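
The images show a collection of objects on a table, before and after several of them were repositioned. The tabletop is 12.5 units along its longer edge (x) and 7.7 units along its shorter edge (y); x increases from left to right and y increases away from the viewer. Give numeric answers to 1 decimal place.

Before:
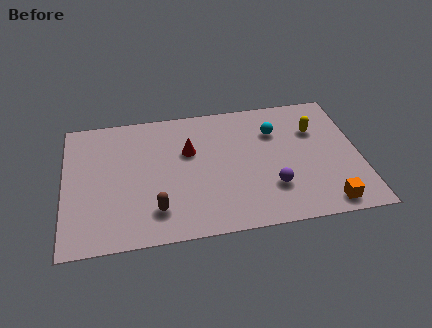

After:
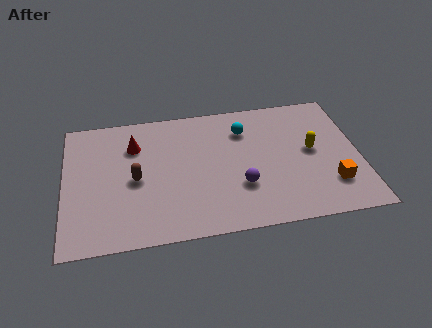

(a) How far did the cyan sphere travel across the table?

1.3

The cyan sphere moved from about (9.0, 5.5) to (7.7, 5.8), a distance of √(1.3² + 0.3²) ≈ 1.3.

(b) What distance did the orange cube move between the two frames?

1.1

From (10.9, 0.9) to (11.2, 2.0), the orange cube covered √(0.3² + 1.1²) ≈ 1.1 units.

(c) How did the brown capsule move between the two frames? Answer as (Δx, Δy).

(-0.8, 1.9)

The brown capsule was at about (3.8, 1.7) and moved to about (3.0, 3.6).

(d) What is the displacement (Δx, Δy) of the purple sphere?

(-1.3, 0.3)

From the two frames, the purple sphere sits at roughly (8.7, 2.2) before and (7.4, 2.5) after.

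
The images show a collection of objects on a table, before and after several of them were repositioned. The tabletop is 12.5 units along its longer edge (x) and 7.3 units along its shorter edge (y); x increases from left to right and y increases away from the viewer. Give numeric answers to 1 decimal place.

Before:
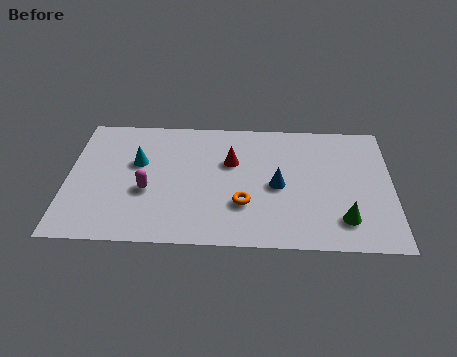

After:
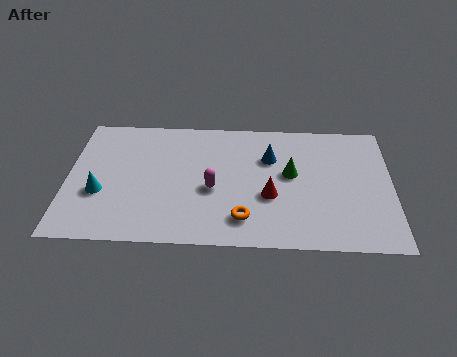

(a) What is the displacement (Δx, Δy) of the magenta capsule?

(2.5, 0.2)

The magenta capsule started near (3.1, 2.9) and ended near (5.6, 3.1).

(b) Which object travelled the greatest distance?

the green cone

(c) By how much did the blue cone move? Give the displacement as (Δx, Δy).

(-0.3, 1.6)

From the two frames, the blue cone sits at roughly (8.1, 3.4) before and (7.8, 5.0) after.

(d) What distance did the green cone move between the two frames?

3.2

The green cone moved from about (10.6, 1.6) to (8.6, 4.1), a distance of √(2.0² + 2.5²) ≈ 3.2.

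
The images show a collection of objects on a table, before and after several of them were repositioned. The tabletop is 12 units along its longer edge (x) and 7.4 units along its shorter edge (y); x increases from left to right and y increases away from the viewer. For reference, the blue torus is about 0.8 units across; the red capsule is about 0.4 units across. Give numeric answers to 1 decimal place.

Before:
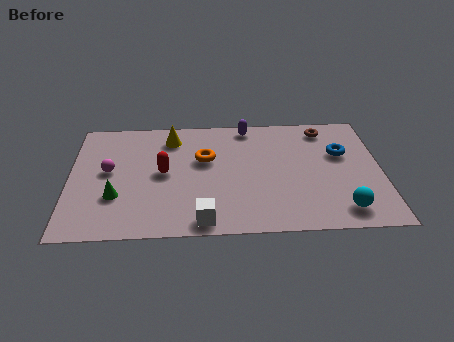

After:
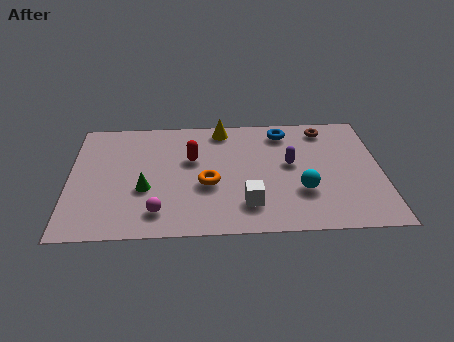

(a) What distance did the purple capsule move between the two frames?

3.0

The purple capsule moved from about (6.9, 6.6) to (8.5, 4.1), a distance of √(1.6² + 2.5²) ≈ 3.0.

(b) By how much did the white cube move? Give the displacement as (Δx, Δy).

(1.7, 0.9)

From the two frames, the white cube sits at roughly (5.1, 0.8) before and (6.8, 1.7) after.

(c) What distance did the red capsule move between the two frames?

1.4

The red capsule was near (3.6, 3.8) before and (4.7, 4.6) after, so it travelled √(1.1² + 0.8²) ≈ 1.4 units.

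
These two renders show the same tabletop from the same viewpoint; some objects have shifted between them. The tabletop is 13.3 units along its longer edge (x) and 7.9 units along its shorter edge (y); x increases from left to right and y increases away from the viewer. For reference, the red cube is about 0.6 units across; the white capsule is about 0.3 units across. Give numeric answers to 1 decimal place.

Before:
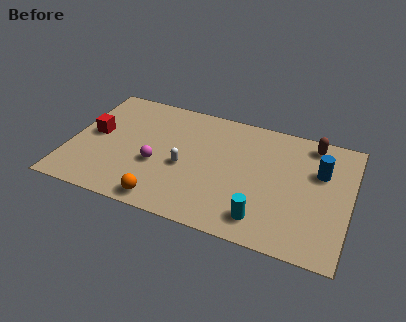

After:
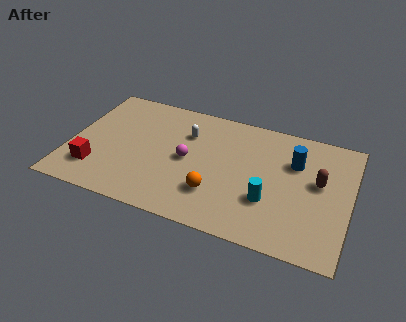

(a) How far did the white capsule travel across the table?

2.2

The white capsule was near (5.5, 3.4) before and (5.4, 5.6) after, so it travelled √(0.1² + 2.2²) ≈ 2.2 units.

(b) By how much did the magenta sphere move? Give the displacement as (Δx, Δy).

(1.4, 0.8)

The magenta sphere started near (4.2, 3.1) and ended near (5.6, 3.9).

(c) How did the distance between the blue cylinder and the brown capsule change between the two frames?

-0.3

The distance was about 1.8 in the first image and 1.5 in the second, so they moved 0.3 units closer together.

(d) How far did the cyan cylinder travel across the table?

1.2

From (9.4, 1.4) to (9.6, 2.6), the cyan cylinder covered √(0.2² + 1.2²) ≈ 1.2 units.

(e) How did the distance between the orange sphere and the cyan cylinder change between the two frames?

-2.1

The distance was about 4.6 in the first image and 2.5 in the second, so they moved 2.1 units closer together.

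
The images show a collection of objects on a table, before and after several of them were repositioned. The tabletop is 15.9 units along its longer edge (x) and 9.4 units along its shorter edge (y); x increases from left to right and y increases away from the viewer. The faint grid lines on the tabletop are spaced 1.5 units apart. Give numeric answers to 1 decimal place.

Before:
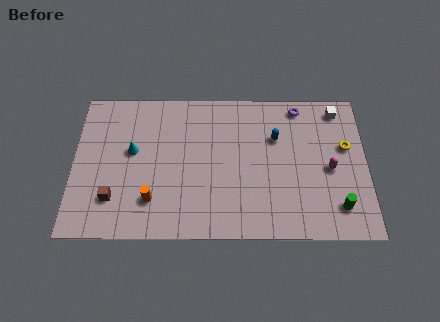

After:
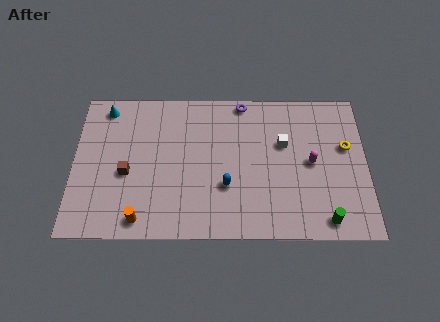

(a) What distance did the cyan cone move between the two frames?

3.2

From (3.2, 5.4) to (1.7, 8.2), the cyan cone covered √(1.5² + 2.8²) ≈ 3.2 units.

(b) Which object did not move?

the yellow torus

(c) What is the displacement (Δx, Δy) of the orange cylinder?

(-0.6, -1.2)

From the two frames, the orange cylinder sits at roughly (4.3, 2.3) before and (3.7, 1.1) after.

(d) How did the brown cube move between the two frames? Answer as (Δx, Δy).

(0.7, 1.6)

The brown cube was at about (2.2, 2.4) and moved to about (2.9, 4.0).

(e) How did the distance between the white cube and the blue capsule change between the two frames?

+0.3

Before: roughly 3.8 units apart; after: 4.1. That's 0.3 units further apart.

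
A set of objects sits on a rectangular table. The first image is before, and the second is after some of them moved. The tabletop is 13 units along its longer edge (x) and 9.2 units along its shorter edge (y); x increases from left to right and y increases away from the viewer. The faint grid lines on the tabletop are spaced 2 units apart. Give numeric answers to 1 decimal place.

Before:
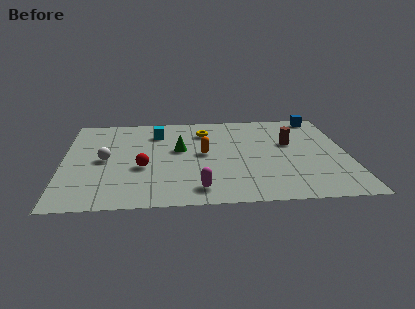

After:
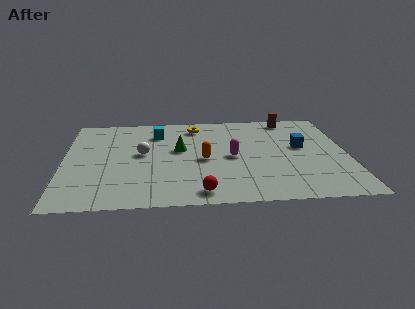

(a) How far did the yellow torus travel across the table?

0.7

The yellow torus moved from about (6.5, 7.1) to (6.1, 7.7), a distance of √(0.4² + 0.6²) ≈ 0.7.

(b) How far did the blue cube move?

3.3

From (11.9, 8.3) to (10.9, 5.2), the blue cube covered √(1.0² + 3.1²) ≈ 3.3 units.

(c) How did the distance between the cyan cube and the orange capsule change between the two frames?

+0.5

They were about 3.1 units apart before and 3.6 after — 0.5 units further apart.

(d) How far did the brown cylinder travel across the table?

2.6

From (10.4, 5.6) to (10.5, 8.2), the brown cylinder covered √(0.1² + 2.6²) ≈ 2.6 units.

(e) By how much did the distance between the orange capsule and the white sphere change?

-1.6

They were about 4.5 units apart before and 2.9 after — 1.6 units closer together.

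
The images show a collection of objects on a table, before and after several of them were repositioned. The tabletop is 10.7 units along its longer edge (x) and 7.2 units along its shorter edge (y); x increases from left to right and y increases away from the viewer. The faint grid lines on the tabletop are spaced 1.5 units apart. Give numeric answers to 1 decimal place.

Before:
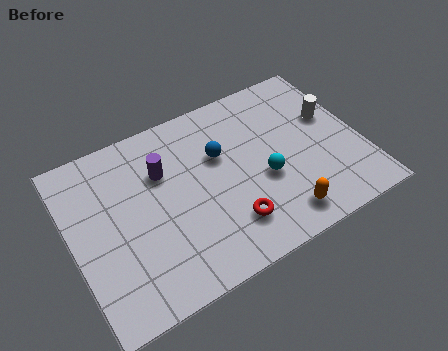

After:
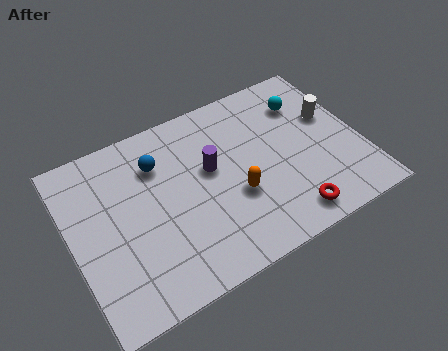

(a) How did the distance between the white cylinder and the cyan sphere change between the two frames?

-1.9

They were about 3.2 units apart before and 1.3 after — 1.9 units closer together.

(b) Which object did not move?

the white cylinder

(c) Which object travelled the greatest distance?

the cyan sphere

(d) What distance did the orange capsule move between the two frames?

2.1

The orange capsule was near (7.3, 1.1) before and (5.9, 2.7) after, so it travelled √(1.4² + 1.6²) ≈ 2.1 units.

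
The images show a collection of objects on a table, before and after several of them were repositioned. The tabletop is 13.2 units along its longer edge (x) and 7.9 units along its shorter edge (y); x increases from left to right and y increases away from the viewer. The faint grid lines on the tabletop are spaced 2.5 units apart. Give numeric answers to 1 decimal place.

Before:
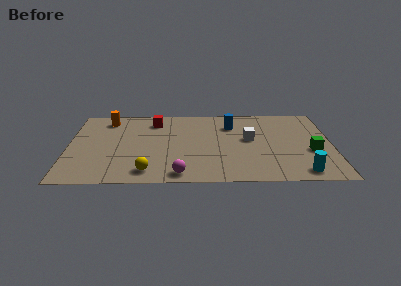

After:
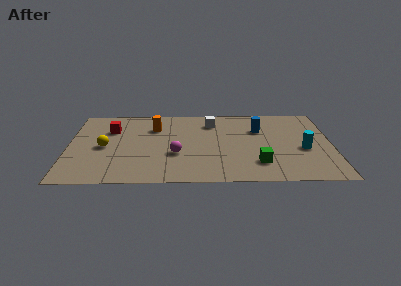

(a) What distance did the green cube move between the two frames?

3.0

The green cube was near (12.2, 3.1) before and (9.5, 1.9) after, so it travelled √(2.7² + 1.2²) ≈ 3.0 units.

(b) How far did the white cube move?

2.6

From (9.1, 4.4) to (7.2, 6.2), the white cube covered √(1.9² + 1.8²) ≈ 2.6 units.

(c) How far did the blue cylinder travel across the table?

1.5

From (8.2, 5.9) to (9.6, 5.4), the blue cylinder covered √(1.4² + 0.5²) ≈ 1.5 units.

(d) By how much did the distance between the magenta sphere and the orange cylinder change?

-3.8

They were about 6.8 units apart before and 3.0 after — 3.8 units closer together.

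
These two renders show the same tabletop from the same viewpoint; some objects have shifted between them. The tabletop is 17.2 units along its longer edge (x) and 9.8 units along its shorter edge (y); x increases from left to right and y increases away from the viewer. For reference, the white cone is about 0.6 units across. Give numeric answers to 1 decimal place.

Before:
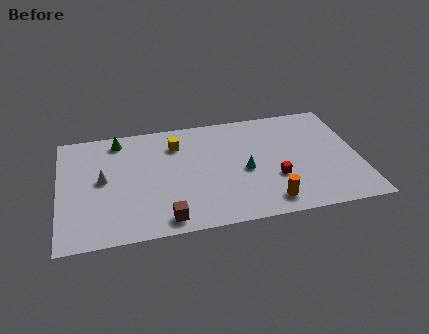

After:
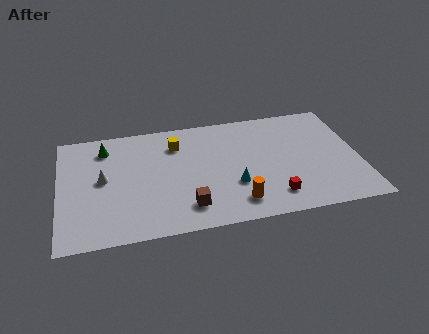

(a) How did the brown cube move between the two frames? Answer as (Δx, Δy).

(1.3, 0.8)

From the two frames, the brown cube sits at roughly (5.9, 1.2) before and (7.2, 2.0) after.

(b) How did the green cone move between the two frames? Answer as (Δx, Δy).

(-0.8, -0.6)

The green cone was at about (3.5, 8.5) and moved to about (2.7, 7.9).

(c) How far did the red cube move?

1.5

From (12.3, 3.4) to (12.1, 1.9), the red cube covered √(0.2² + 1.5²) ≈ 1.5 units.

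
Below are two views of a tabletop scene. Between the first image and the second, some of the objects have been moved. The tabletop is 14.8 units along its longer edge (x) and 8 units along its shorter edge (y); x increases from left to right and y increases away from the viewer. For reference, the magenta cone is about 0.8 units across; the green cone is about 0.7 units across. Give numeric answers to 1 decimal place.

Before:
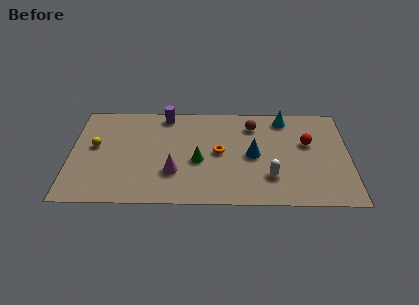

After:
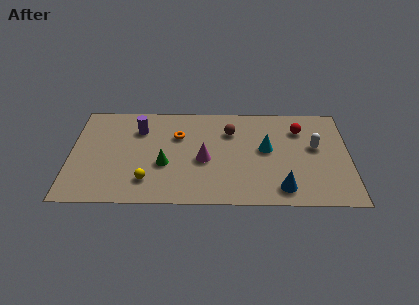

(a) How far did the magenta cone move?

1.9

The magenta cone was near (5.5, 2.5) before and (7.1, 3.5) after, so it travelled √(1.6² + 1.0²) ≈ 1.9 units.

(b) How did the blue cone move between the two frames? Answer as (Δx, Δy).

(1.5, -2.6)

The blue cone was at about (9.7, 3.9) and moved to about (11.2, 1.3).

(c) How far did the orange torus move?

2.6

From (7.9, 4.1) to (5.7, 5.4), the orange torus covered √(2.2² + 1.3²) ≈ 2.6 units.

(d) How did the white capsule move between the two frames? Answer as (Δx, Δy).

(2.4, 2.4)

The white capsule started near (10.6, 2.2) and ended near (13.0, 4.6).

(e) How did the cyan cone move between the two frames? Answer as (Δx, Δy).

(-1.0, -2.5)

From the two frames, the cyan cone sits at roughly (11.4, 6.9) before and (10.4, 4.4) after.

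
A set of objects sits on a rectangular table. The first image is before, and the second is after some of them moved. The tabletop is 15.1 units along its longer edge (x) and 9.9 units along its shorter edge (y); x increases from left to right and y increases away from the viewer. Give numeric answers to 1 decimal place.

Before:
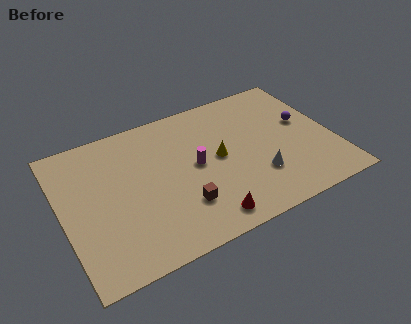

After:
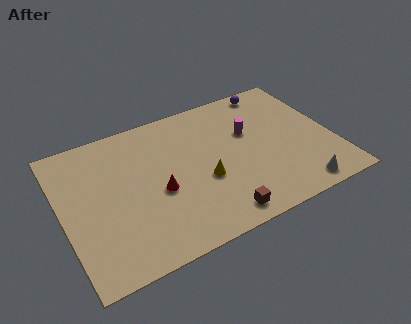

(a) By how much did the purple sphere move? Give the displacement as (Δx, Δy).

(-1.3, 3.2)

From the two frames, the purple sphere sits at roughly (13.7, 5.7) before and (12.4, 8.9) after.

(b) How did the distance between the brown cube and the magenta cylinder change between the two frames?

+3.0

Before: roughly 2.6 units apart; after: 5.6. That's 3.0 units further apart.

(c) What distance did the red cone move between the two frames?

3.6

The red cone was near (7.4, 1.3) before and (5.2, 4.2) after, so it travelled √(2.2² + 2.9²) ≈ 3.6 units.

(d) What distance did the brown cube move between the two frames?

2.3

The brown cube moved from about (6.3, 2.7) to (8.1, 1.2), a distance of √(1.8² + 1.5²) ≈ 2.3.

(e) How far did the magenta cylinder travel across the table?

3.4

The magenta cylinder was near (7.4, 5.1) before and (10.6, 6.2) after, so it travelled √(3.2² + 1.1²) ≈ 3.4 units.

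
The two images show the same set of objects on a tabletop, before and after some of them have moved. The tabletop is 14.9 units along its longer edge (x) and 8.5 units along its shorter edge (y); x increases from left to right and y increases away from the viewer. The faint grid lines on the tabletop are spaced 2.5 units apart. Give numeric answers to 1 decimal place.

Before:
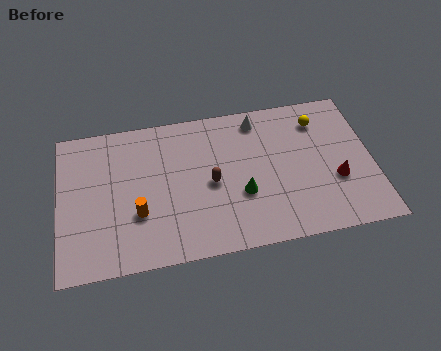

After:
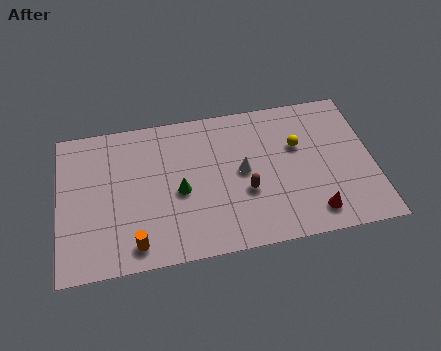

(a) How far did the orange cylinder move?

1.7

The orange cylinder moved from about (3.7, 2.9) to (3.5, 1.2), a distance of √(0.2² + 1.7²) ≈ 1.7.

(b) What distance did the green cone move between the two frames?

3.0

The green cone was near (8.6, 3.1) before and (5.7, 3.8) after, so it travelled √(2.9² + 0.7²) ≈ 3.0 units.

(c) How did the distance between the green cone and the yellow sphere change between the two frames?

+0.6

The distance was about 5.3 in the first image and 5.9 in the second, so they moved 0.6 units further apart.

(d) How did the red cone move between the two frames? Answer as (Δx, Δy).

(-1.2, -1.7)

The red cone started near (13.1, 3.1) and ended near (11.9, 1.4).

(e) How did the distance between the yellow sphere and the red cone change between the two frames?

+0.4

Before: roughly 3.6 units apart; after: 4.0. That's 0.4 units further apart.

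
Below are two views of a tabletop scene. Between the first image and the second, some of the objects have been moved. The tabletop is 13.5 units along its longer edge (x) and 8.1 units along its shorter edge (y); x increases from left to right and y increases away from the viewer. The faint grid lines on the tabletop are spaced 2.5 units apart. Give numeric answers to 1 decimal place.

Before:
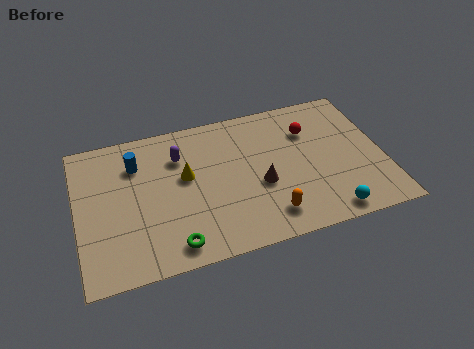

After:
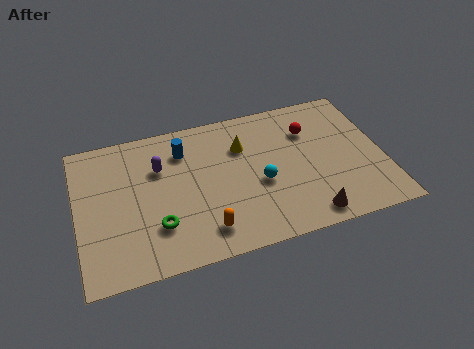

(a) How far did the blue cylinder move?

2.1

The blue cylinder moved from about (2.7, 6.0) to (4.8, 6.2), a distance of √(2.1² + 0.2²) ≈ 2.1.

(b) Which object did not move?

the red sphere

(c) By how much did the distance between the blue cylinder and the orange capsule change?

-2.4

The distance was about 7.1 in the first image and 4.7 in the second, so they moved 2.4 units closer together.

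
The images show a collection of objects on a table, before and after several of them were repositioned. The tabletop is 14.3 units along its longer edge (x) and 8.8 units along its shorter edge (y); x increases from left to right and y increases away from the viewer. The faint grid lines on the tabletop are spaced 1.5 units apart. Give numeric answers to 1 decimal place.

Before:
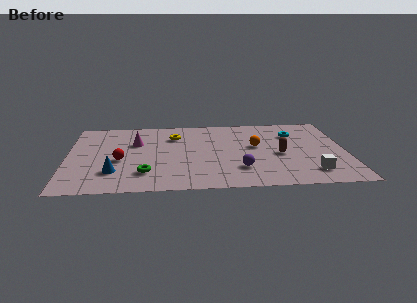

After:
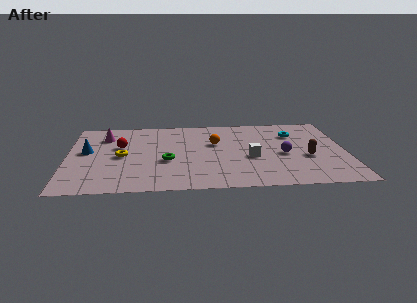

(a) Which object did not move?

the cyan torus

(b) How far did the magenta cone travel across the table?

1.8

The magenta cone moved from about (3.5, 5.8) to (1.9, 6.7), a distance of √(1.6² + 0.9²) ≈ 1.8.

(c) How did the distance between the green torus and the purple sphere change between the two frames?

+1.2

The distance was about 4.8 in the first image and 6.0 in the second, so they moved 1.2 units further apart.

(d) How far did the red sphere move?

1.7

The red sphere was near (2.7, 3.7) before and (2.7, 5.4) after, so it travelled √(0.0² + 1.7²) ≈ 1.7 units.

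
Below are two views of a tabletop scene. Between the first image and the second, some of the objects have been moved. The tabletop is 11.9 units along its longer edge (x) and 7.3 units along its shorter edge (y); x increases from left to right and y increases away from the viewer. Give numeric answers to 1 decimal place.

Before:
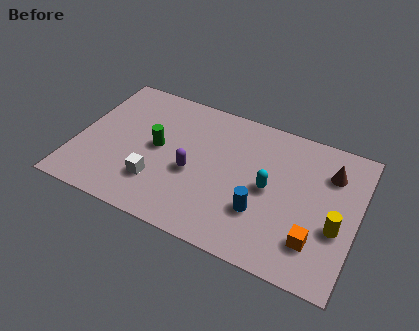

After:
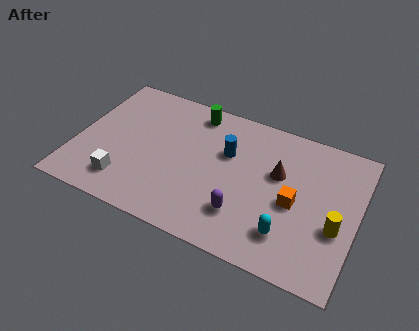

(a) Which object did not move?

the yellow cylinder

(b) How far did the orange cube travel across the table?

1.8

The orange cube moved from about (10.3, 1.8) to (9.3, 3.3), a distance of √(1.0² + 1.5²) ≈ 1.8.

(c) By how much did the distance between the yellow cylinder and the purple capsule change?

-2.2

They were about 6.1 units apart before and 3.9 after — 2.2 units closer together.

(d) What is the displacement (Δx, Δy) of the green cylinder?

(1.3, 2.5)

The green cylinder started near (3.4, 3.8) and ended near (4.7, 6.3).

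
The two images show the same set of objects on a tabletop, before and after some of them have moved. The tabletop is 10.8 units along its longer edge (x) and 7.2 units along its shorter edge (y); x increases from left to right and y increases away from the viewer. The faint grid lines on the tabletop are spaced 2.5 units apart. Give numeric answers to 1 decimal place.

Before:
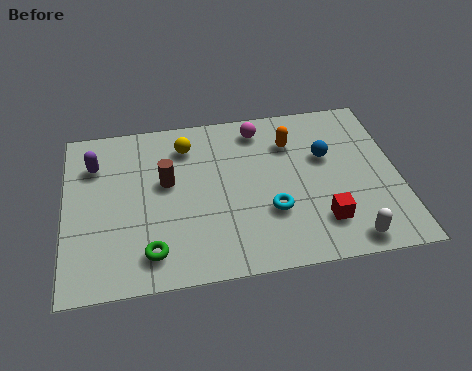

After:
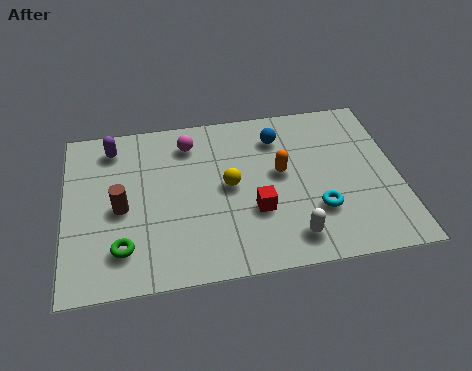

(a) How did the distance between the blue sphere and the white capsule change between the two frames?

+0.7

The distance was about 3.7 in the first image and 4.4 in the second, so they moved 0.7 units further apart.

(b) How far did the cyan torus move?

1.5

The cyan torus moved from about (6.6, 2.4) to (8.1, 2.2), a distance of √(1.5² + 0.2²) ≈ 1.5.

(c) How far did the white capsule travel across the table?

1.8

The white capsule was near (9.0, 0.8) before and (7.2, 1.2) after, so it travelled √(1.8² + 0.4²) ≈ 1.8 units.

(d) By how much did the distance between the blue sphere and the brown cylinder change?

+0.5

They were about 5.2 units apart before and 5.7 after — 0.5 units further apart.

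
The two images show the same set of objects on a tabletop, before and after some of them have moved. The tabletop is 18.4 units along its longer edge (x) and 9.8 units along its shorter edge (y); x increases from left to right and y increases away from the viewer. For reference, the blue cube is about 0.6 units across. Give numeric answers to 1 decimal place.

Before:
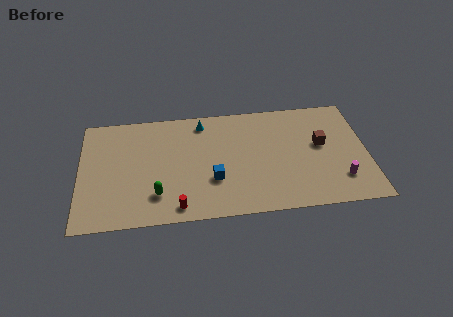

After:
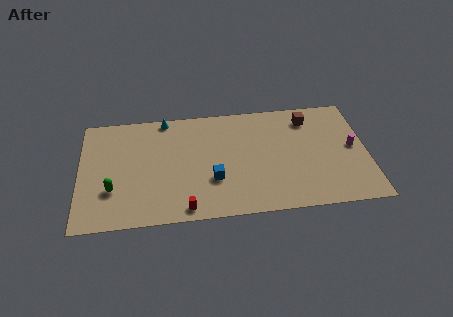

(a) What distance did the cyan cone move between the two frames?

2.5

The cyan cone was near (7.9, 8.4) before and (5.5, 9.0) after, so it travelled √(2.4² + 0.6²) ≈ 2.5 units.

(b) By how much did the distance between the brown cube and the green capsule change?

+2.5

They were about 11.1 units apart before and 13.6 after — 2.5 units further apart.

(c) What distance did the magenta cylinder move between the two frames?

2.8

From (16.6, 2.4) to (17.5, 5.1), the magenta cylinder covered √(0.9² + 2.7²) ≈ 2.8 units.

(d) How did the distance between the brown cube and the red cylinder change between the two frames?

+0.4

Before: roughly 10.3 units apart; after: 10.7. That's 0.4 units further apart.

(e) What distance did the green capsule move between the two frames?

2.9

The green capsule was near (4.9, 2.4) before and (2.1, 3.1) after, so it travelled √(2.8² + 0.7²) ≈ 2.9 units.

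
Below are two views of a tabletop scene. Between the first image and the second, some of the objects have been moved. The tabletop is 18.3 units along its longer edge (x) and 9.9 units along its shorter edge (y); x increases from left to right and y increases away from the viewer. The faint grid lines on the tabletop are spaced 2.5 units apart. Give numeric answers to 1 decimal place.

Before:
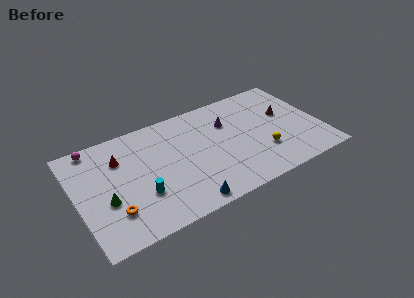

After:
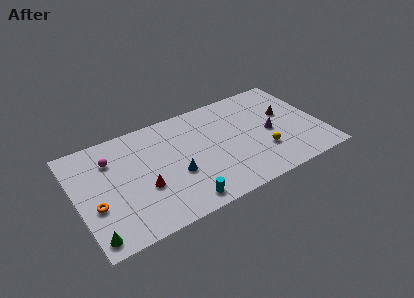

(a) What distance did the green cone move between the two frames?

2.9

From (2.0, 3.8) to (0.8, 1.2), the green cone covered √(1.2² + 2.6²) ≈ 2.9 units.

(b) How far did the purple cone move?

3.7

From (11.6, 6.9) to (14.5, 4.6), the purple cone covered √(2.9² + 2.3²) ≈ 3.7 units.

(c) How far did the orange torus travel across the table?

1.6

The orange torus was near (2.4, 2.6) before and (1.2, 3.7) after, so it travelled √(1.2² + 1.1²) ≈ 1.6 units.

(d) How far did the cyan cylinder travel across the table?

3.4

From (4.5, 3.2) to (7.3, 1.2), the cyan cylinder covered √(2.8² + 2.0²) ≈ 3.4 units.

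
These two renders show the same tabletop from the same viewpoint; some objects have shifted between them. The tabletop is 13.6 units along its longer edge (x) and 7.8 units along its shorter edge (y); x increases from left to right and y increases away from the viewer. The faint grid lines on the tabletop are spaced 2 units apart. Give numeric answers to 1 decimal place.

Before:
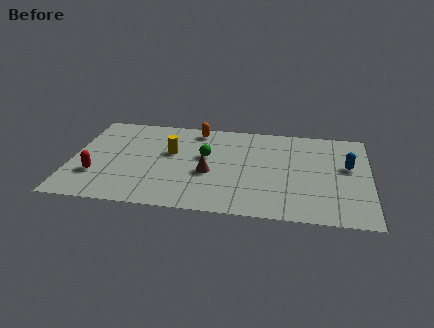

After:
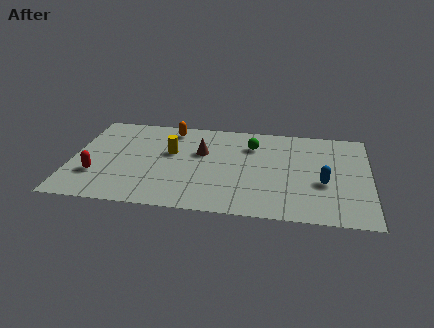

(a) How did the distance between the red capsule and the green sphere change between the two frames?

+2.4

Before: roughly 5.4 units apart; after: 7.8. That's 2.4 units further apart.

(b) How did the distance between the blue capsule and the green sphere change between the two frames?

-2.2

Before: roughly 6.5 units apart; after: 4.3. That's 2.2 units closer together.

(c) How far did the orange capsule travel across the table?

1.2

The orange capsule was near (5.6, 6.8) before and (4.4, 6.7) after, so it travelled √(1.2² + 0.1²) ≈ 1.2 units.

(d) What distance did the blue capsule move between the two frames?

1.9

The blue capsule was near (12.6, 4.6) before and (11.5, 3.1) after, so it travelled √(1.1² + 1.5²) ≈ 1.9 units.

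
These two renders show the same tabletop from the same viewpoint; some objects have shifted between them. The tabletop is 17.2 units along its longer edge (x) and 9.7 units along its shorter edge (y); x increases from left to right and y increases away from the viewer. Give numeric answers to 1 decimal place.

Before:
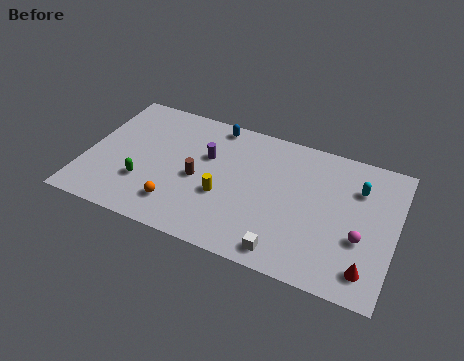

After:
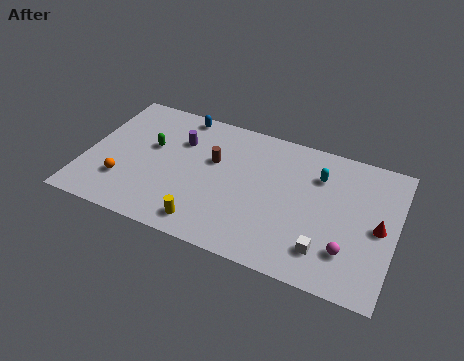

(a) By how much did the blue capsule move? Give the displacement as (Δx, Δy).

(-2.0, 0.1)

From the two frames, the blue capsule sits at roughly (6.8, 8.7) before and (4.8, 8.8) after.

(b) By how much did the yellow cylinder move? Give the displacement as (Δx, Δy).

(-0.7, -2.3)

The yellow cylinder started near (7.8, 3.7) and ended near (7.1, 1.4).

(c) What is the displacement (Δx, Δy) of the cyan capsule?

(-2.2, 0.1)

The cyan capsule was at about (15.0, 7.0) and moved to about (12.8, 7.1).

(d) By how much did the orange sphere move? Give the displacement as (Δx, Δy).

(-3.1, 0.6)

From the two frames, the orange sphere sits at roughly (5.4, 2.1) before and (2.3, 2.7) after.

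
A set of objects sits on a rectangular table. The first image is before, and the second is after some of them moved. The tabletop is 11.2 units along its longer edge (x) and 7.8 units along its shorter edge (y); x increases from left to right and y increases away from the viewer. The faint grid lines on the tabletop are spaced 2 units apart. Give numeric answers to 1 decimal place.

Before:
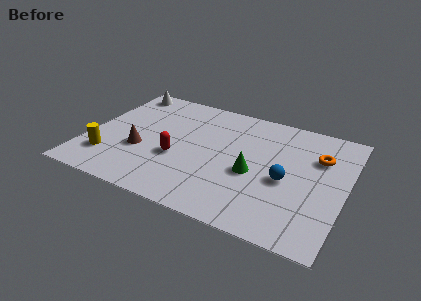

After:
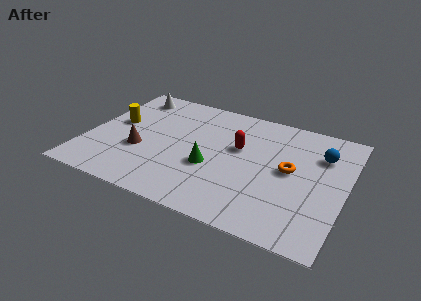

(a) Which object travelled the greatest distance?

the red capsule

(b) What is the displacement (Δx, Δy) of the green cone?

(-1.8, -0.3)

The green cone was at about (7.3, 3.3) and moved to about (5.5, 3.0).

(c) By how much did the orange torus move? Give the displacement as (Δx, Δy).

(-1.1, -1.3)

The orange torus was at about (9.9, 5.4) and moved to about (8.8, 4.1).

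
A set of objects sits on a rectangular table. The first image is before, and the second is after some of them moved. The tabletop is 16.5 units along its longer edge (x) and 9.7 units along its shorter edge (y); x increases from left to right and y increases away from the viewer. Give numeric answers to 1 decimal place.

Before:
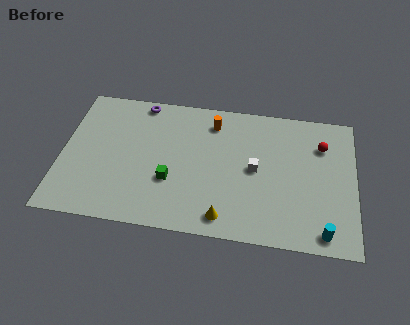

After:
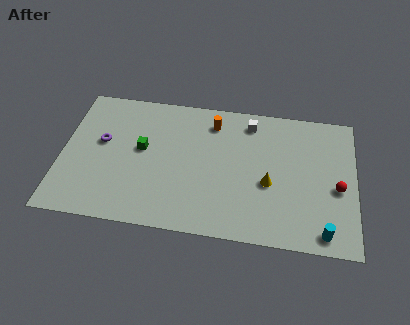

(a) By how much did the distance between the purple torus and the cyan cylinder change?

+0.4

Before: roughly 13.0 units apart; after: 13.4. That's 0.4 units further apart.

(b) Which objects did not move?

the cyan cylinder and the orange cylinder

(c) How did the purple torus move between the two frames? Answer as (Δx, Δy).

(-2.1, -3.2)

From the two frames, the purple torus sits at roughly (4.3, 8.8) before and (2.2, 5.6) after.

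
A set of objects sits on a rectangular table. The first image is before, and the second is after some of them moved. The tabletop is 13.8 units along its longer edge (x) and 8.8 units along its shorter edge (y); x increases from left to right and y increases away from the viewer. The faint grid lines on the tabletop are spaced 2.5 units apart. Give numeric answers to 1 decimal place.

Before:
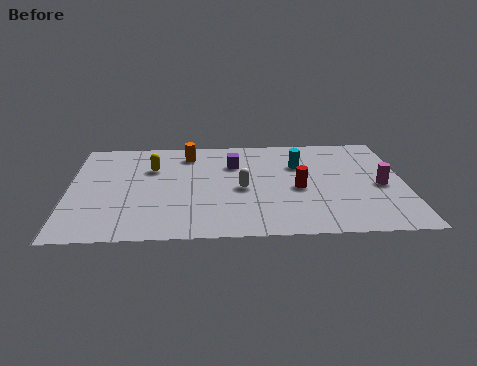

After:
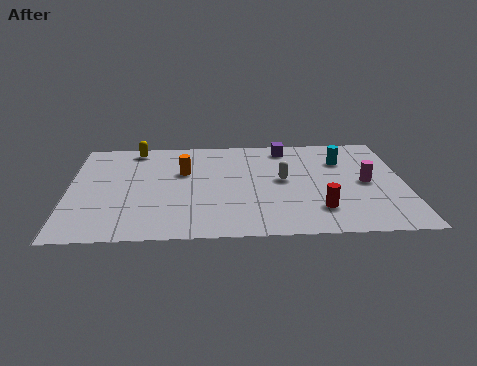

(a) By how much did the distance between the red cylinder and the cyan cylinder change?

+2.2

They were about 2.1 units apart before and 4.3 after — 2.2 units further apart.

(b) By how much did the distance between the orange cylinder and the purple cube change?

+2.6

The distance was about 2.1 in the first image and 4.7 in the second, so they moved 2.6 units further apart.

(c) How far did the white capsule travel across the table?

1.8

The white capsule moved from about (7.1, 4.0) to (8.8, 4.7), a distance of √(1.7² + 0.7²) ≈ 1.8.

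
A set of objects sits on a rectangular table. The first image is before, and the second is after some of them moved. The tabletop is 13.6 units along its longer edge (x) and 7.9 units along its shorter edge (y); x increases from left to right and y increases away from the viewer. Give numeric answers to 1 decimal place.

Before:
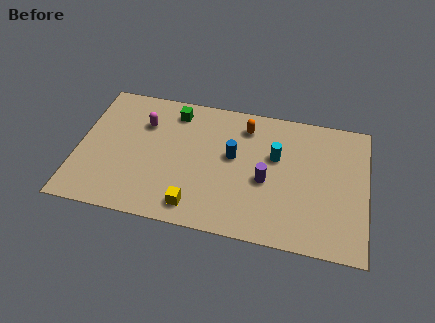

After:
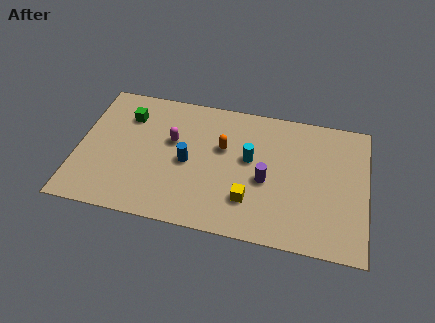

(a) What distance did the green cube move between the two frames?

2.3

From (4.4, 6.6) to (2.2, 5.9), the green cube covered √(2.2² + 0.7²) ≈ 2.3 units.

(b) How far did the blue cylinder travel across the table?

2.2

From (7.3, 4.5) to (5.2, 3.7), the blue cylinder covered √(2.1² + 0.8²) ≈ 2.2 units.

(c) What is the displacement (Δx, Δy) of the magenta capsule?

(1.4, -0.8)

The magenta capsule was at about (3.0, 5.6) and moved to about (4.4, 4.8).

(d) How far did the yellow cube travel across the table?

2.7

From (5.7, 1.2) to (8.2, 2.1), the yellow cube covered √(2.5² + 0.9²) ≈ 2.7 units.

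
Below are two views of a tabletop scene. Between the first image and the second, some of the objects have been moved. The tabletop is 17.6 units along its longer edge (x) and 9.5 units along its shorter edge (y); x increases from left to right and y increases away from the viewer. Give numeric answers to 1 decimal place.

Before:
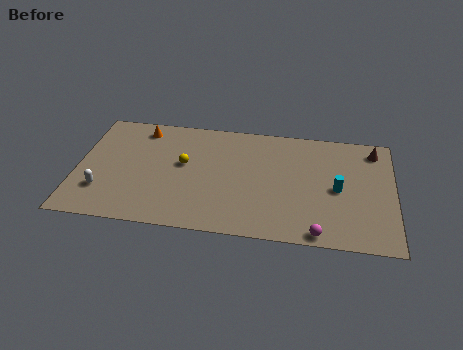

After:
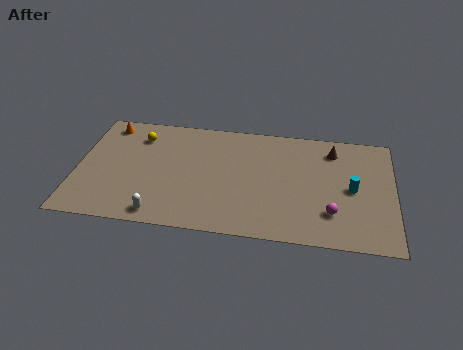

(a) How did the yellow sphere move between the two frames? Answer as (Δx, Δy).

(-2.6, 2.0)

From the two frames, the yellow sphere sits at roughly (5.9, 5.4) before and (3.3, 7.4) after.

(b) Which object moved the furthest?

the white capsule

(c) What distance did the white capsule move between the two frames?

3.6

The white capsule was near (1.5, 2.6) before and (4.8, 1.1) after, so it travelled √(3.3² + 1.5²) ≈ 3.6 units.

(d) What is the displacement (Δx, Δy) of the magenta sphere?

(0.7, 1.7)

The magenta sphere started near (13.5, 0.8) and ended near (14.2, 2.5).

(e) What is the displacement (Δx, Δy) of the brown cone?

(-2.3, -0.3)

From the two frames, the brown cone sits at roughly (16.5, 8.0) before and (14.2, 7.7) after.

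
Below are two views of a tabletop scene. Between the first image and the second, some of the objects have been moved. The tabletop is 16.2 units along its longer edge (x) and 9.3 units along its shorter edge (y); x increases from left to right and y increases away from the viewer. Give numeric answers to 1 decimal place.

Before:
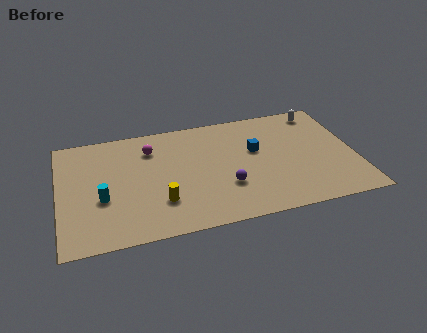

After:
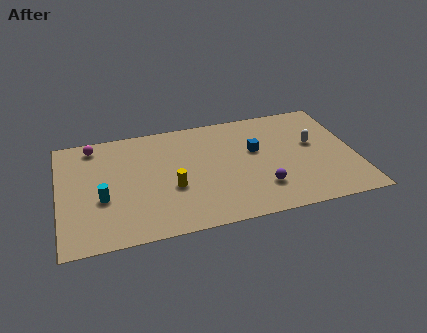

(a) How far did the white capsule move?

2.8

The white capsule was near (14.6, 8.1) before and (14.0, 5.4) after, so it travelled √(0.6² + 2.7²) ≈ 2.8 units.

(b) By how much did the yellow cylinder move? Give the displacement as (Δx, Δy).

(0.7, 1.0)

The yellow cylinder was at about (5.4, 2.6) and moved to about (6.1, 3.6).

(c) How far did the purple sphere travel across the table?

2.0

The purple sphere was near (9.0, 3.0) before and (10.9, 2.4) after, so it travelled √(1.9² + 0.6²) ≈ 2.0 units.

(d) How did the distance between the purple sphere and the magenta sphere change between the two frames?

+4.9

They were about 5.7 units apart before and 10.6 after — 4.9 units further apart.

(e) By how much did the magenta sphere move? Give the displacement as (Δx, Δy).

(-3.1, 1.0)

The magenta sphere started near (5.1, 7.1) and ended near (2.0, 8.1).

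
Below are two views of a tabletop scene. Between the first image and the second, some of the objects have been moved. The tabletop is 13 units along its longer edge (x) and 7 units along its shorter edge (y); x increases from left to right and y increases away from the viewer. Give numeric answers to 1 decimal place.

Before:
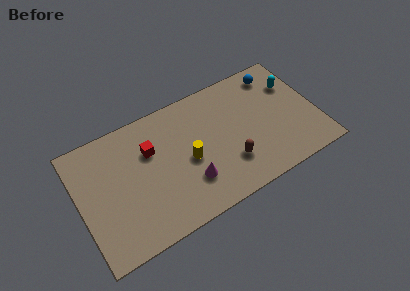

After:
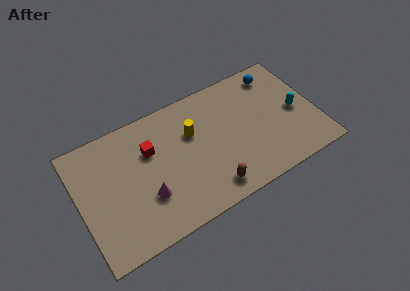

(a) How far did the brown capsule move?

1.5

The brown capsule moved from about (8.0, 2.0) to (6.8, 1.1), a distance of √(1.2² + 0.9²) ≈ 1.5.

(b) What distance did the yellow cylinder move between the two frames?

1.5

From (5.9, 3.2) to (6.3, 4.6), the yellow cylinder covered √(0.4² + 1.4²) ≈ 1.5 units.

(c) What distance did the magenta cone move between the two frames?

2.3

From (5.8, 2.0) to (3.5, 2.3), the magenta cone covered √(2.3² + 0.3²) ≈ 2.3 units.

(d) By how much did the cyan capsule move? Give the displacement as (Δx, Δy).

(-0.1, -1.6)

From the two frames, the cyan capsule sits at roughly (12.0, 4.9) before and (11.9, 3.3) after.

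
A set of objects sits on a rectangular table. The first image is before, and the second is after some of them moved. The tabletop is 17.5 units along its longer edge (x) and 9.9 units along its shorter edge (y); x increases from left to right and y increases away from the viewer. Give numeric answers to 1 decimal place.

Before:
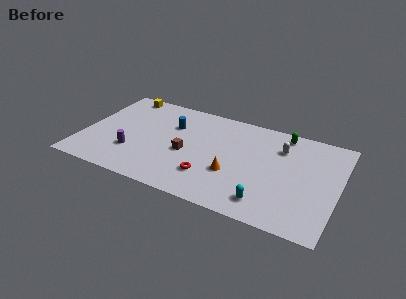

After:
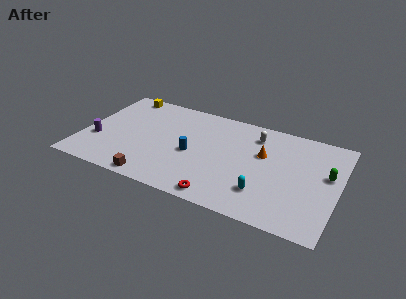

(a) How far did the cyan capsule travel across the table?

0.9

The cyan capsule was near (13.0, 1.7) before and (12.7, 2.5) after, so it travelled √(0.3² + 0.8²) ≈ 0.9 units.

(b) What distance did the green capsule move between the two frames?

4.5

From (13.4, 8.8) to (16.7, 5.8), the green capsule covered √(3.3² + 3.0²) ≈ 4.5 units.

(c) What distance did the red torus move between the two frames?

1.9

The red torus moved from about (9.0, 2.6) to (10.0, 1.0), a distance of √(1.0² + 1.6²) ≈ 1.9.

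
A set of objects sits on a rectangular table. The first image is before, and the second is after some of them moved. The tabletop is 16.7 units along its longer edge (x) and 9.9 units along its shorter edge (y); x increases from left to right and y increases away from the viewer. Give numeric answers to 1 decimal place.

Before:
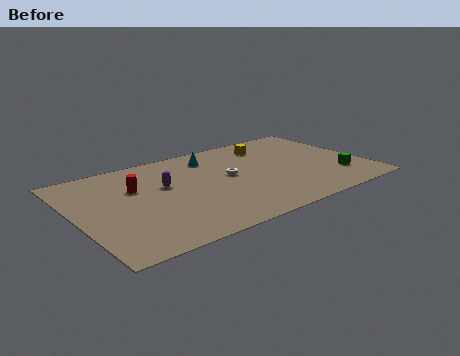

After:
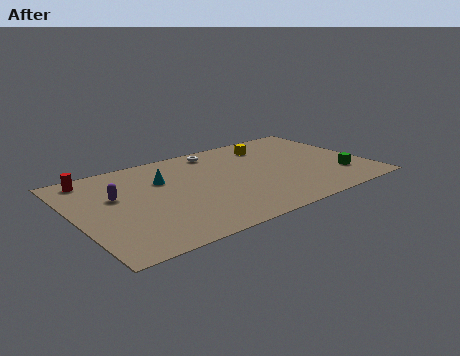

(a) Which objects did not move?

the yellow cube and the green cube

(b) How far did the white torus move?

3.2

The white torus moved from about (8.9, 5.4) to (8.7, 8.6), a distance of √(0.2² + 3.2²) ≈ 3.2.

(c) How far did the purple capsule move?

2.8

From (5.2, 6.0) to (2.4, 6.1), the purple capsule covered √(2.8² + 0.1²) ≈ 2.8 units.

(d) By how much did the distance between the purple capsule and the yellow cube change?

+2.7

They were about 6.9 units apart before and 9.6 after — 2.7 units further apart.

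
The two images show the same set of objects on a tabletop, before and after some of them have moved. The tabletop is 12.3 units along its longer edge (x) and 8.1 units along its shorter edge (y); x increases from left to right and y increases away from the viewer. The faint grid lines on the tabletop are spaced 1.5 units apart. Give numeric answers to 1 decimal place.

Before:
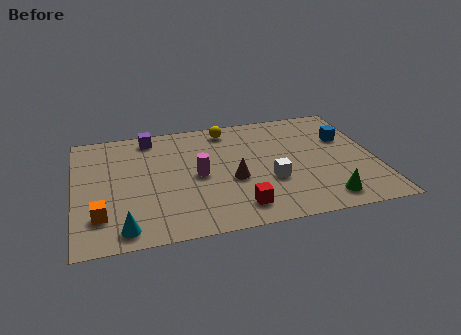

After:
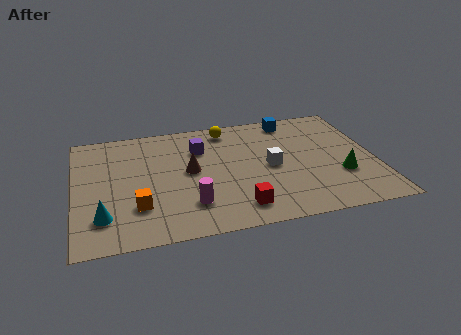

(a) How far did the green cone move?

1.7

From (10.0, 1.2) to (10.8, 2.7), the green cone covered √(0.8² + 1.5²) ≈ 1.7 units.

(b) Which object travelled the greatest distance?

the blue cube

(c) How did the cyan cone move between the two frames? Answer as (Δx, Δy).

(-0.8, 0.9)

From the two frames, the cyan cone sits at roughly (1.9, 1.0) before and (1.1, 1.9) after.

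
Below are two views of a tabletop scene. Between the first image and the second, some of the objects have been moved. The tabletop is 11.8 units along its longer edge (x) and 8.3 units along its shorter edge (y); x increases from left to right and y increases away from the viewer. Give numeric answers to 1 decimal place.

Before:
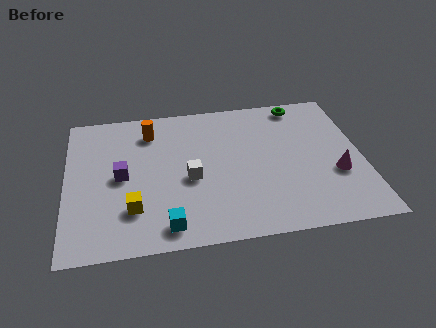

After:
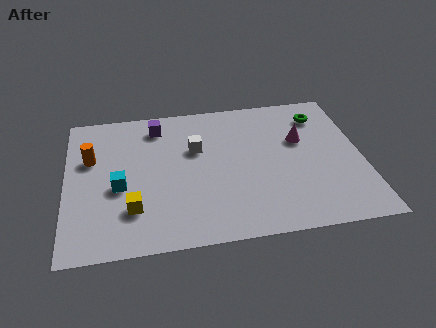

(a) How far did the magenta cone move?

2.6

The magenta cone moved from about (10.7, 3.0) to (9.4, 5.2), a distance of √(1.3² + 2.2²) ≈ 2.6.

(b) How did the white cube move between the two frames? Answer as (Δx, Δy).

(0.3, 1.7)

The white cube started near (4.9, 3.6) and ended near (5.2, 5.3).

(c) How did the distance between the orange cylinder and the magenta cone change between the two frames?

+0.3

Before: roughly 8.1 units apart; after: 8.4. That's 0.3 units further apart.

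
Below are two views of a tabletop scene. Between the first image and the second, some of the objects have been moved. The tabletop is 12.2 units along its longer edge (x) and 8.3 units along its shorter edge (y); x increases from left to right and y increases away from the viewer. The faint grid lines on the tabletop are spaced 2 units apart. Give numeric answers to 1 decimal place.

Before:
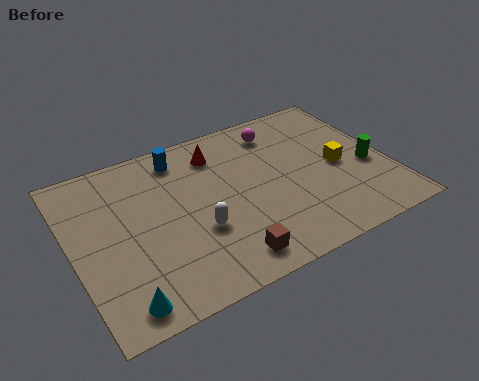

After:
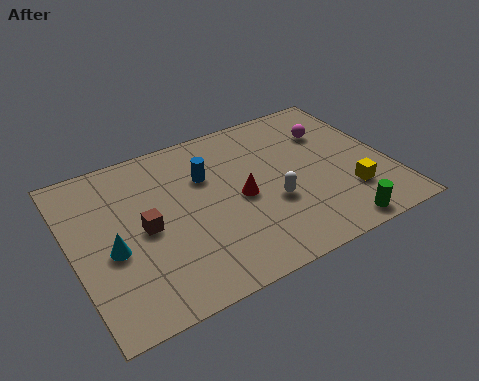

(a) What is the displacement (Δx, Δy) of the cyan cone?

(0.0, 2.5)

The cyan cone started near (1.4, 1.0) and ended near (1.4, 3.5).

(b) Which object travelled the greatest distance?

the brown cube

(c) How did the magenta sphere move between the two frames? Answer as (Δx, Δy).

(1.9, -0.9)

From the two frames, the magenta sphere sits at roughly (8.4, 6.8) before and (10.3, 5.9) after.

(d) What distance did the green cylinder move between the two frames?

3.2

The green cylinder moved from about (11.4, 3.4) to (9.6, 0.8), a distance of √(1.8² + 2.6²) ≈ 3.2.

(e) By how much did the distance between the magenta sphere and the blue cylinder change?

+1.1

Before: roughly 3.9 units apart; after: 5.0. That's 1.1 units further apart.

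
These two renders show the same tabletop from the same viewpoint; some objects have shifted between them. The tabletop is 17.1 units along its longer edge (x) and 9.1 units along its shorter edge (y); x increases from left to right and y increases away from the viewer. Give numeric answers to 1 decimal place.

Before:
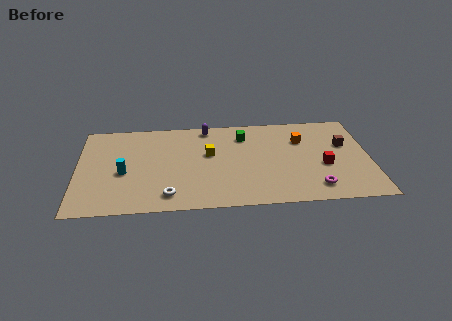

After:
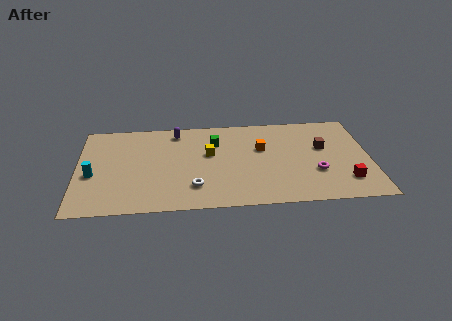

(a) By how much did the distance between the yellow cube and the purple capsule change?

+0.4

Before: roughly 2.7 units apart; after: 3.1. That's 0.4 units further apart.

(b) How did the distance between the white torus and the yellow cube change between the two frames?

-1.3

Before: roughly 4.6 units apart; after: 3.3. That's 1.3 units closer together.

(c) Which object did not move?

the yellow cube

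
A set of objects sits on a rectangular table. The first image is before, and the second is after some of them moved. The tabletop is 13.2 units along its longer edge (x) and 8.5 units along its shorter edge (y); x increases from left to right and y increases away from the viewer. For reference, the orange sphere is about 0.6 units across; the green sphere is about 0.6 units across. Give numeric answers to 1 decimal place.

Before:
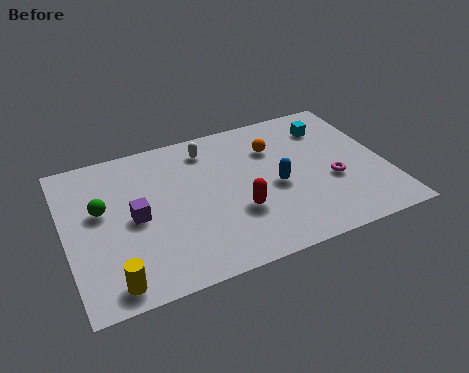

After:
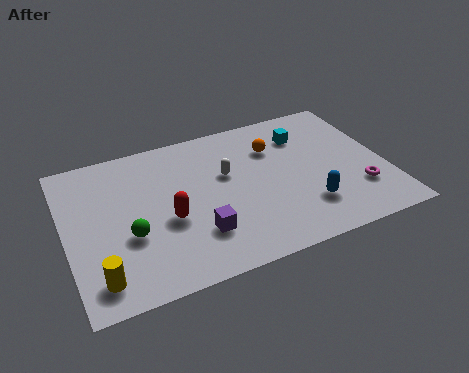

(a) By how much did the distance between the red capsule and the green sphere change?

-4.2

The distance was about 5.8 in the first image and 1.6 in the second, so they moved 4.2 units closer together.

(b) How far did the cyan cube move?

1.1

The cyan cube moved from about (11.2, 6.6) to (10.1, 6.4), a distance of √(1.1² + 0.2²) ≈ 1.1.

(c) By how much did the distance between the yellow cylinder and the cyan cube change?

-0.8

The distance was about 11.1 in the first image and 10.3 in the second, so they moved 0.8 units closer together.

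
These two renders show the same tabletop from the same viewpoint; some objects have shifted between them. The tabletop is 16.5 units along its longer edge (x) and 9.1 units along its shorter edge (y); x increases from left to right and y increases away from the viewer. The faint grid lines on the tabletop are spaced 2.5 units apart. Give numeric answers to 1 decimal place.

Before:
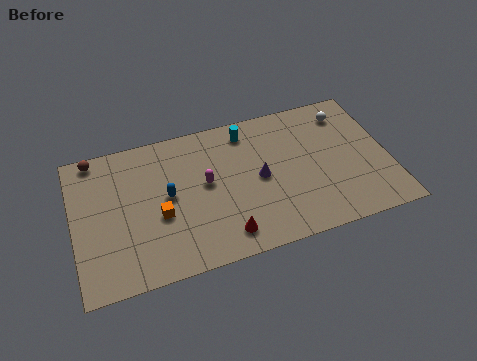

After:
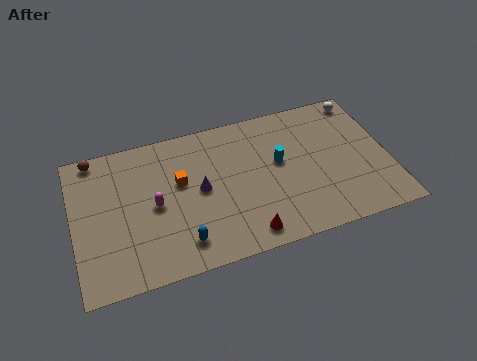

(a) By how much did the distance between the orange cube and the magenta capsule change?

-1.0

Before: roughly 2.8 units apart; after: 1.8. That's 1.0 units closer together.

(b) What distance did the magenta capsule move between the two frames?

2.8

From (6.9, 5.0) to (4.2, 4.4), the magenta capsule covered √(2.7² + 0.6²) ≈ 2.8 units.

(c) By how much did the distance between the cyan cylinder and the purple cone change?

+1.0

The distance was about 3.2 in the first image and 4.2 in the second, so they moved 1.0 units further apart.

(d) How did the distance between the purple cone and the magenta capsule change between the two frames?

-0.4

Before: roughly 2.8 units apart; after: 2.4. That's 0.4 units closer together.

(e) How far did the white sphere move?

1.1

From (14.6, 7.4) to (15.5, 8.1), the white sphere covered √(0.9² + 0.7²) ≈ 1.1 units.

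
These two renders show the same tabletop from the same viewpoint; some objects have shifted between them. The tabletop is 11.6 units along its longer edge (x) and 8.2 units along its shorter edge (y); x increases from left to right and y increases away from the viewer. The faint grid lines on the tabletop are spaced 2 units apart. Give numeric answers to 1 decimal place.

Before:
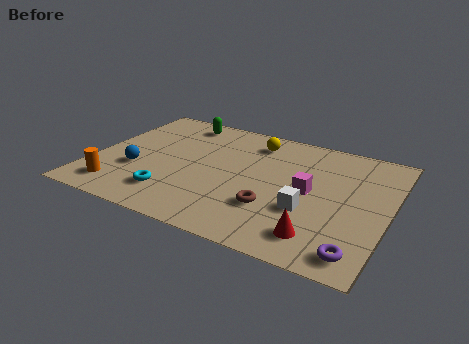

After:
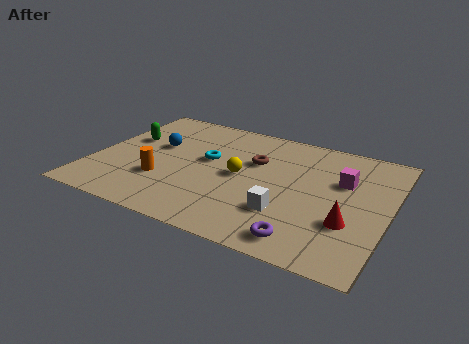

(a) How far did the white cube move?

0.9

The white cube moved from about (8.6, 2.9) to (7.8, 2.4), a distance of √(0.8² + 0.5²) ≈ 0.9.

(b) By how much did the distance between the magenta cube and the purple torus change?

+0.6

The distance was about 3.7 in the first image and 4.3 in the second, so they moved 0.6 units further apart.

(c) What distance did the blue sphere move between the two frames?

2.1

The blue sphere was near (1.8, 2.9) before and (2.3, 4.9) after, so it travelled √(0.5² + 2.0²) ≈ 2.1 units.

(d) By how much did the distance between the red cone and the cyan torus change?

+0.3

The distance was about 5.8 in the first image and 6.1 in the second, so they moved 0.3 units further apart.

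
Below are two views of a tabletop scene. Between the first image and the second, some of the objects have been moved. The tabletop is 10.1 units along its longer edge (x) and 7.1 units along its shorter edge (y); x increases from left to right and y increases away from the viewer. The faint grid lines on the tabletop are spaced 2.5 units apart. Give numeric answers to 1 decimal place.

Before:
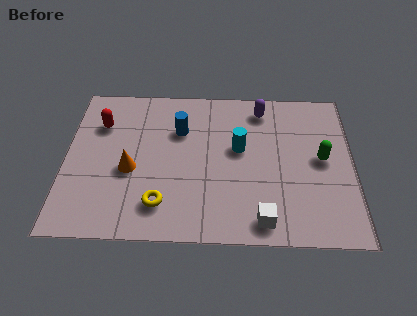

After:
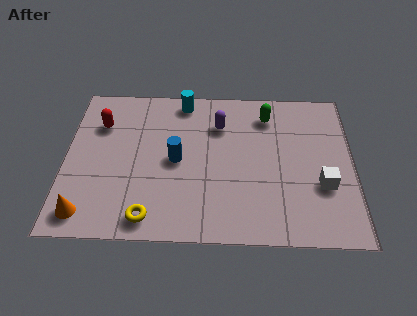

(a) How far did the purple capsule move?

1.7

The purple capsule was near (6.9, 6.0) before and (5.4, 5.2) after, so it travelled √(1.5² + 0.8²) ≈ 1.7 units.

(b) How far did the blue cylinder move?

1.4

The blue cylinder moved from about (4.0, 4.9) to (3.9, 3.5), a distance of √(0.1² + 1.4²) ≈ 1.4.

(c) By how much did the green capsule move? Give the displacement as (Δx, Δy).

(-1.9, 2.0)

The green capsule was at about (9.0, 3.7) and moved to about (7.1, 5.7).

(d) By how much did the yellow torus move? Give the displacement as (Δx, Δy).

(-0.4, -0.6)

From the two frames, the yellow torus sits at roughly (3.4, 1.5) before and (3.0, 0.9) after.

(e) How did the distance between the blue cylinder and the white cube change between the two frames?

+0.3

The distance was about 4.9 in the first image and 5.2 in the second, so they moved 0.3 units further apart.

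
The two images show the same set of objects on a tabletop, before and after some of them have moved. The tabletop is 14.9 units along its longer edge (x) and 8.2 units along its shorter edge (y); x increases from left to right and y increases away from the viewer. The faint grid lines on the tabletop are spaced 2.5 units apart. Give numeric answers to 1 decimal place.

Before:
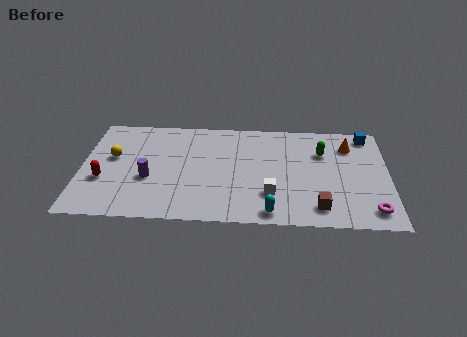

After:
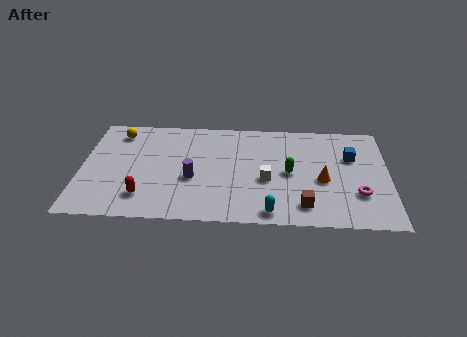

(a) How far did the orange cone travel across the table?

3.1

The orange cone was near (13.0, 6.3) before and (11.7, 3.5) after, so it travelled √(1.3² + 2.8²) ≈ 3.1 units.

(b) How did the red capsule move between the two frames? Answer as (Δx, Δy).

(2.0, -1.2)

The red capsule started near (1.1, 3.0) and ended near (3.1, 1.8).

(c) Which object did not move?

the cyan capsule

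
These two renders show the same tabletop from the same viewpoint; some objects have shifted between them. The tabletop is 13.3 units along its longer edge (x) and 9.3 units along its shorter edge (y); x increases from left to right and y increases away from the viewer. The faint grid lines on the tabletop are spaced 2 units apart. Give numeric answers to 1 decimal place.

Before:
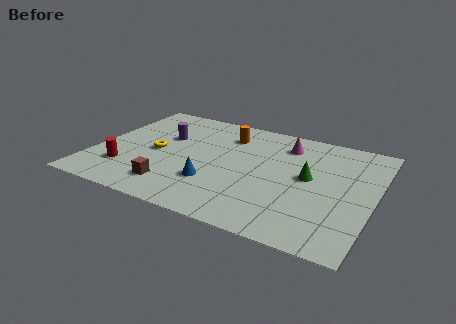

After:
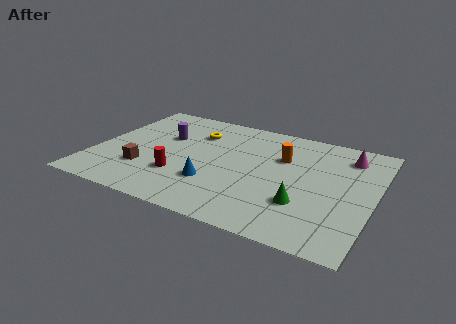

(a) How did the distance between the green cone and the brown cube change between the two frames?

+0.7

Before: roughly 6.9 units apart; after: 7.6. That's 0.7 units further apart.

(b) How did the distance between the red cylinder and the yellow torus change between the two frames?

+1.7

Before: roughly 2.3 units apart; after: 4.0. That's 1.7 units further apart.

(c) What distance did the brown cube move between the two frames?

1.7

From (4.1, 1.8) to (2.6, 2.7), the brown cube covered √(1.5² + 0.9²) ≈ 1.7 units.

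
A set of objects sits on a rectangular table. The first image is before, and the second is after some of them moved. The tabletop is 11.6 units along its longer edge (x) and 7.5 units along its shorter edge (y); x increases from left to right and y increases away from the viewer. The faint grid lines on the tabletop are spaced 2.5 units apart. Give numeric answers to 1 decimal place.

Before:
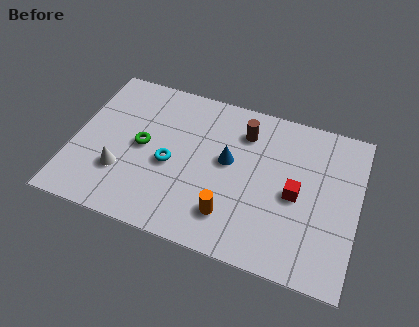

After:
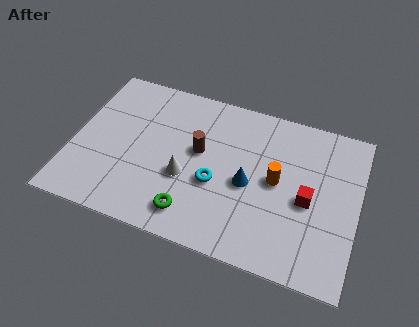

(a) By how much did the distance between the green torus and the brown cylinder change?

-1.5

They were about 4.5 units apart before and 3.0 after — 1.5 units closer together.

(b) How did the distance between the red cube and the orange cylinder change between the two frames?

-1.7

The distance was about 3.1 in the first image and 1.4 in the second, so they moved 1.7 units closer together.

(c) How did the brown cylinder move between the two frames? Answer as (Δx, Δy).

(-1.7, -1.5)

From the two frames, the brown cylinder sits at roughly (6.8, 5.8) before and (5.1, 4.3) after.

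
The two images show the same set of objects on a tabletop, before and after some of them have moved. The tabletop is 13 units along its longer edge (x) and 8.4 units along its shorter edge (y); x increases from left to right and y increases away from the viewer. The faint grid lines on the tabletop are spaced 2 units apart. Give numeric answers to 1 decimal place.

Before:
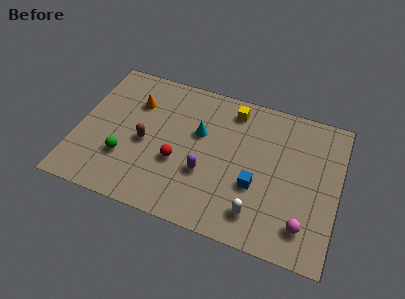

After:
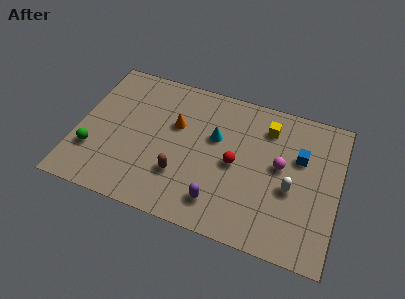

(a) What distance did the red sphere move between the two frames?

2.9

From (5.1, 3.2) to (7.9, 4.0), the red sphere covered √(2.8² + 0.8²) ≈ 2.9 units.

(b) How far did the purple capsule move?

1.6

From (6.5, 3.0) to (7.3, 1.6), the purple capsule covered √(0.8² + 1.4²) ≈ 1.6 units.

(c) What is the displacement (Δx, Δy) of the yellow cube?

(1.8, -0.5)

From the two frames, the yellow cube sits at roughly (7.5, 7.1) before and (9.3, 6.6) after.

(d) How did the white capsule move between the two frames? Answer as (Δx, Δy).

(1.5, 1.9)

The white capsule started near (9.2, 1.6) and ended near (10.7, 3.5).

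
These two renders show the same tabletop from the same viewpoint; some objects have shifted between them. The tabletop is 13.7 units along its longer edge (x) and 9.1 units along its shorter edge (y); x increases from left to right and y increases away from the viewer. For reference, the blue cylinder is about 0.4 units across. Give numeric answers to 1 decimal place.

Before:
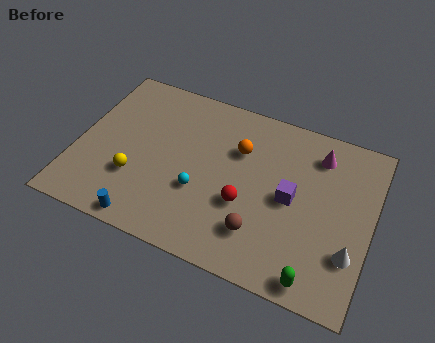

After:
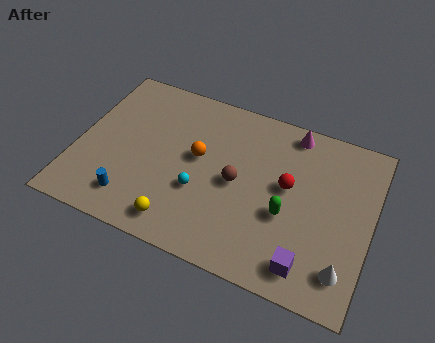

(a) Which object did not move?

the cyan sphere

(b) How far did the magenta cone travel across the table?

1.5

The magenta cone moved from about (11.0, 7.3) to (9.7, 8.1), a distance of √(1.3² + 0.8²) ≈ 1.5.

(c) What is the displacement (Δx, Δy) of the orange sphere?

(-1.8, -1.1)

The orange sphere started near (7.4, 6.2) and ended near (5.6, 5.1).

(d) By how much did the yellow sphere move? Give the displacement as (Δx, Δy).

(2.3, -1.6)

The yellow sphere was at about (2.9, 2.9) and moved to about (5.2, 1.3).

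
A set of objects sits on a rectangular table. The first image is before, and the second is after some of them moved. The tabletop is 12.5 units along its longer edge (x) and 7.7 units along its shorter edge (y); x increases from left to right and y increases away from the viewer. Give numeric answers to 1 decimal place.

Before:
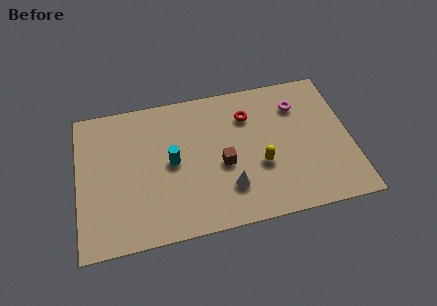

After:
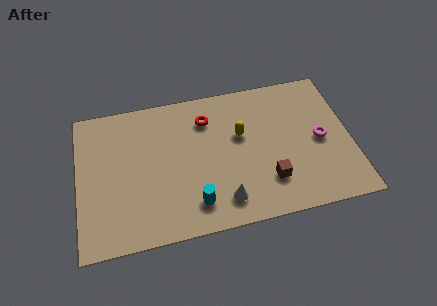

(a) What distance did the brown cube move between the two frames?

2.4

The brown cube was near (6.6, 3.3) before and (8.6, 2.0) after, so it travelled √(2.0² + 1.3²) ≈ 2.4 units.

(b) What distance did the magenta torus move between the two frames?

2.3

The magenta torus moved from about (10.2, 5.8) to (11.1, 3.7), a distance of √(0.9² + 2.1²) ≈ 2.3.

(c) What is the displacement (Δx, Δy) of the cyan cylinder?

(0.9, -2.4)

From the two frames, the cyan cylinder sits at roughly (4.3, 3.9) before and (5.2, 1.5) after.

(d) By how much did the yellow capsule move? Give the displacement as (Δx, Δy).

(-0.8, 1.8)

The yellow capsule started near (8.3, 2.9) and ended near (7.5, 4.7).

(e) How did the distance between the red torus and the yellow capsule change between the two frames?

-0.9

Before: roughly 2.8 units apart; after: 1.9. That's 0.9 units closer together.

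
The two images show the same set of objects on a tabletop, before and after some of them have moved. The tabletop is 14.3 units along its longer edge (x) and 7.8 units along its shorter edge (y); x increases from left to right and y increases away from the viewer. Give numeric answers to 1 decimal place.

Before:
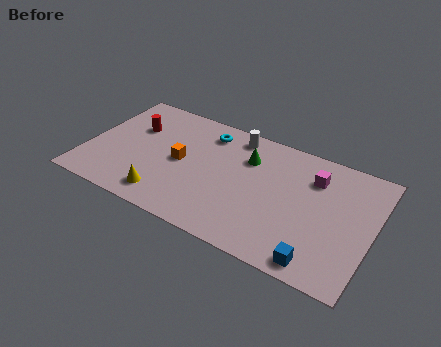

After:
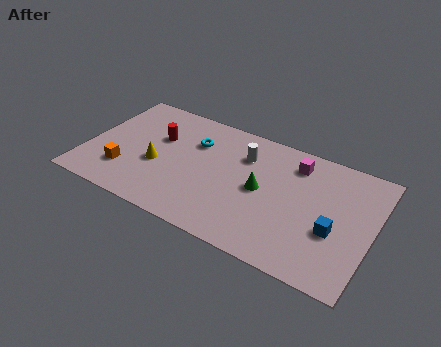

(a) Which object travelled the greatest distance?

the orange cube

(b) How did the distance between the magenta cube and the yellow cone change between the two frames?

-0.9

The distance was about 8.2 in the first image and 7.3 in the second, so they moved 0.9 units closer together.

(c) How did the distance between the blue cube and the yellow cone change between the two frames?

+1.2

The distance was about 7.7 in the first image and 8.9 in the second, so they moved 1.2 units further apart.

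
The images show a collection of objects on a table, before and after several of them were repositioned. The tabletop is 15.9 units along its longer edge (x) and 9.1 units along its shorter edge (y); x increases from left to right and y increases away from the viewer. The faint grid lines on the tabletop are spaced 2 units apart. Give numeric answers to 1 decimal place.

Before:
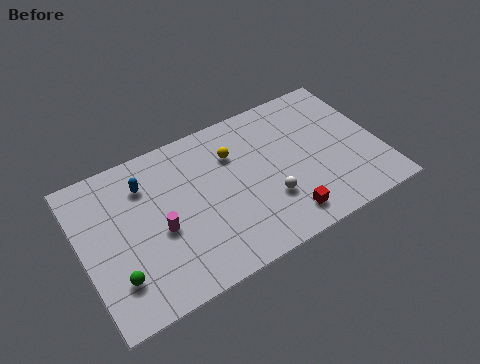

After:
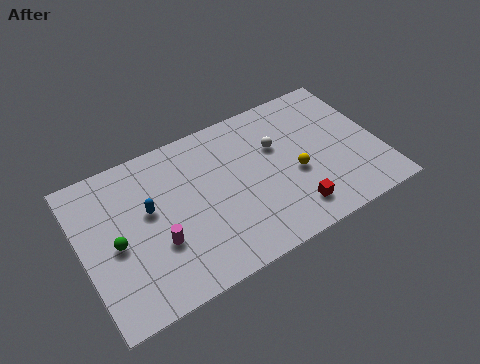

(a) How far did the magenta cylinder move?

0.7

From (4.0, 3.9) to (3.8, 3.2), the magenta cylinder covered √(0.2² + 0.7²) ≈ 0.7 units.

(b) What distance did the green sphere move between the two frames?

1.9

The green sphere was near (1.5, 2.3) before and (1.7, 4.2) after, so it travelled √(0.2² + 1.9²) ≈ 1.9 units.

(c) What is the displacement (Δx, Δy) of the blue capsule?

(0.0, -1.6)

The blue capsule was at about (3.6, 6.9) and moved to about (3.6, 5.3).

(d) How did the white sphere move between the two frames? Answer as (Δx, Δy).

(0.9, 3.0)

The white sphere started near (9.7, 2.9) and ended near (10.6, 5.9).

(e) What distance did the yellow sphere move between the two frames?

4.0

From (8.3, 6.5) to (11.3, 3.8), the yellow sphere covered √(3.0² + 2.7²) ≈ 4.0 units.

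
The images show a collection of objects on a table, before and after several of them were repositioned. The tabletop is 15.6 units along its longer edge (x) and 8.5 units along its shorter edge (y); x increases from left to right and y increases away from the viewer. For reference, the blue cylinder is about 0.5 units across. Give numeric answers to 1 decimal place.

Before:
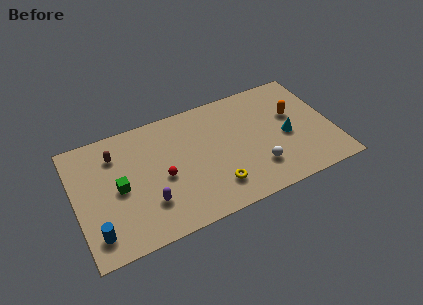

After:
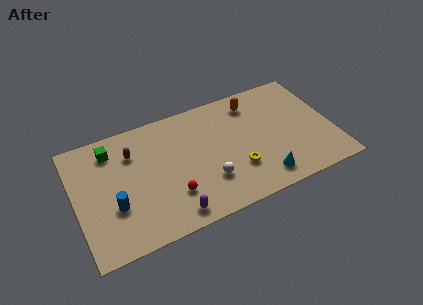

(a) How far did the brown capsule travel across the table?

1.0

The brown capsule was near (2.6, 6.5) before and (3.6, 6.2) after, so it travelled √(1.0² + 0.3²) ≈ 1.0 units.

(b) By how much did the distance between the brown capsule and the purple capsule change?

+1.0

Before: roughly 4.4 units apart; after: 5.4. That's 1.0 units further apart.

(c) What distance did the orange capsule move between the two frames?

2.9

The orange capsule moved from about (13.4, 5.2) to (11.1, 7.0), a distance of √(2.3² + 1.8²) ≈ 2.9.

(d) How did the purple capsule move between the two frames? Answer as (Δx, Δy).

(1.3, -1.3)

From the two frames, the purple capsule sits at roughly (4.2, 2.4) before and (5.5, 1.1) after.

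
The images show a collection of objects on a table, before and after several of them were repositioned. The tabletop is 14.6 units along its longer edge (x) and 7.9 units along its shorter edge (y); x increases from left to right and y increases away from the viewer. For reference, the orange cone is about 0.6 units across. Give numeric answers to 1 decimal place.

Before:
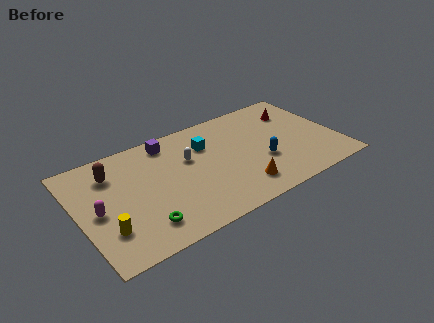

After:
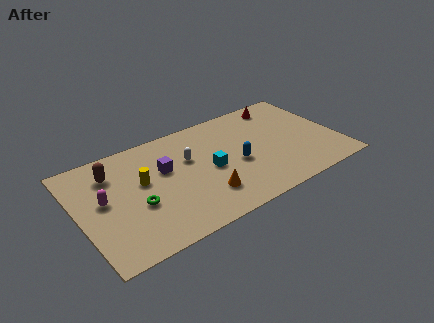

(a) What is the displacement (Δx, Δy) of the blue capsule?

(-1.4, 0.5)

The blue capsule was at about (10.2, 2.9) and moved to about (8.8, 3.4).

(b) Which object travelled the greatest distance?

the yellow cylinder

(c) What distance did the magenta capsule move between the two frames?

0.7

The magenta capsule moved from about (1.0, 3.7) to (1.4, 4.3), a distance of √(0.4² + 0.6²) ≈ 0.7.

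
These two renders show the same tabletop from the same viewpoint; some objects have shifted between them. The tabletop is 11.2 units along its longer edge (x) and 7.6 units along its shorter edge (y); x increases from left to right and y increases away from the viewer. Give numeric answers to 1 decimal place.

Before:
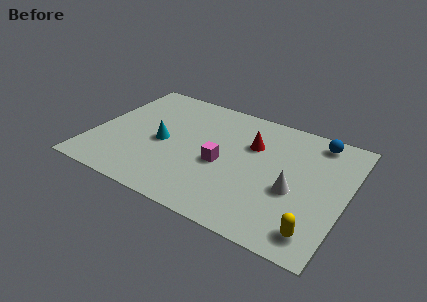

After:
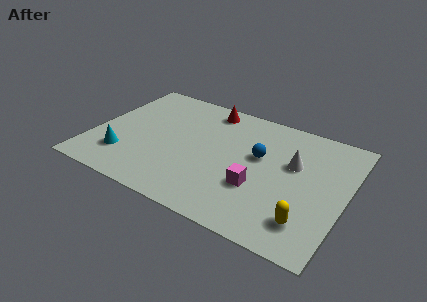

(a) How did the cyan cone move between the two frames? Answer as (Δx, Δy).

(-1.5, -1.6)

The cyan cone was at about (3.1, 3.5) and moved to about (1.6, 1.9).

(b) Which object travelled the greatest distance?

the blue sphere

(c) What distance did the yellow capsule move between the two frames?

0.6

From (10.2, 1.2) to (9.8, 1.6), the yellow capsule covered √(0.4² + 0.4²) ≈ 0.6 units.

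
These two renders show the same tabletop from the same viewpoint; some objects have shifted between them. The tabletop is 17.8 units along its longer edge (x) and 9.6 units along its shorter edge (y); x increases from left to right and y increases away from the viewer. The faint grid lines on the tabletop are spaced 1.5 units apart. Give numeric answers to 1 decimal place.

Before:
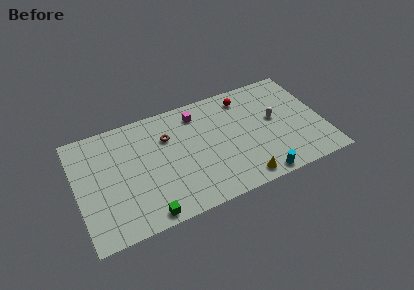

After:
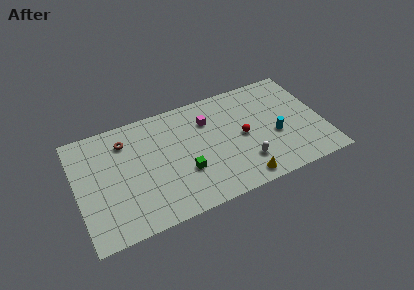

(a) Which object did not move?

the yellow cone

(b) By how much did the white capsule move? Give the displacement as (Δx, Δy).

(-2.5, -2.9)

From the two frames, the white capsule sits at roughly (14.4, 5.3) before and (11.9, 2.4) after.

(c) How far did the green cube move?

3.8

From (4.6, 0.9) to (7.6, 3.3), the green cube covered √(3.0² + 2.4²) ≈ 3.8 units.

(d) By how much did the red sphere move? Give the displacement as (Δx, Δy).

(-0.5, -3.3)

The red sphere started near (12.5, 8.0) and ended near (12.0, 4.7).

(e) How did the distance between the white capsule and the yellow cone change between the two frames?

-3.7

Before: roughly 5.1 units apart; after: 1.4. That's 3.7 units closer together.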